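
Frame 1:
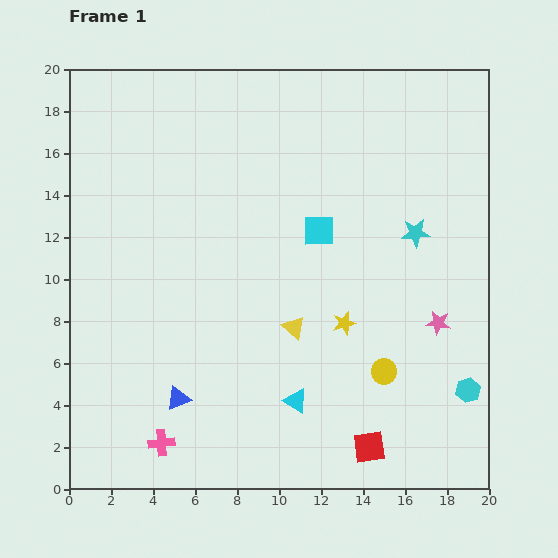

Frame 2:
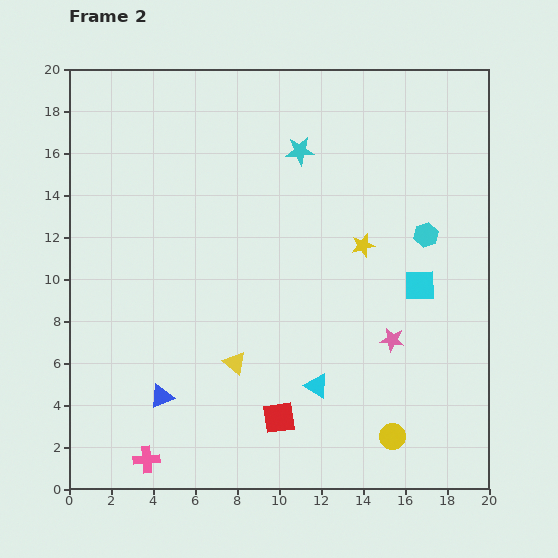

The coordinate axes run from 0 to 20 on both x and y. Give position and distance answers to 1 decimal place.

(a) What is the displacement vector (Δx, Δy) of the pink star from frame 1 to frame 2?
(-2.2, -0.8)

The pink star was at (17.6, 7.9) in frame 1 and (15.4, 7.1) in frame 2.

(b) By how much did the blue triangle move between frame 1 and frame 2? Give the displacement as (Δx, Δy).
(-0.8, 0.1)

The blue triangle was at (5.2, 4.3) in frame 1 and (4.4, 4.4) in frame 2.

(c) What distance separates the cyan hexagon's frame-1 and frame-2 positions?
7.7

The cyan hexagon moved from (19.0, 4.7) to (17.0, 12.1), a distance of √(2.0² + 7.4²) ≈ 7.7.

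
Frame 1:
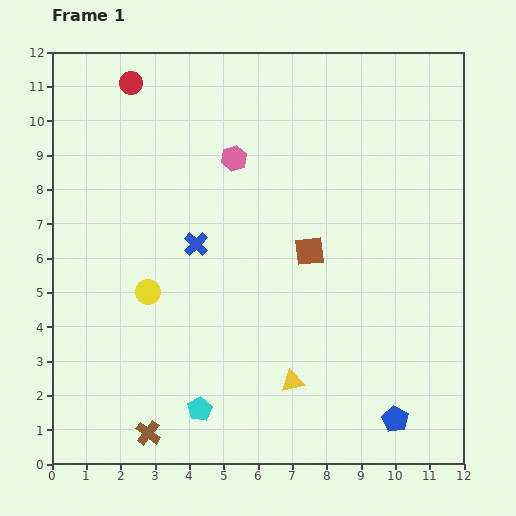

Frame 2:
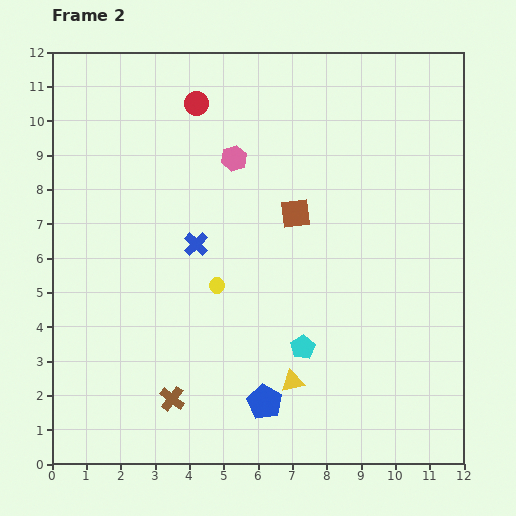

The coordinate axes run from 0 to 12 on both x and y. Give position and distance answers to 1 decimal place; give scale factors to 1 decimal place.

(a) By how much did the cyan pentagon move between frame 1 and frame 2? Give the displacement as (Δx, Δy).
(3.0, 1.8)

The cyan pentagon was at (4.3, 1.6) in frame 1 and (7.3, 3.4) in frame 2.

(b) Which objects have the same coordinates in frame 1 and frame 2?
the yellow triangle, the pink hexagon, the blue cross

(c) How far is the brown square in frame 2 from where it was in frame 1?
1.2

The brown square moved from (7.5, 6.2) to (7.1, 7.3), a distance of √(0.4² + 1.1²) ≈ 1.2.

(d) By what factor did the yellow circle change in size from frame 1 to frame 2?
0.6×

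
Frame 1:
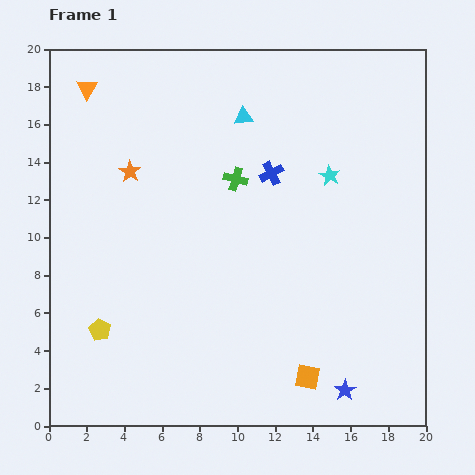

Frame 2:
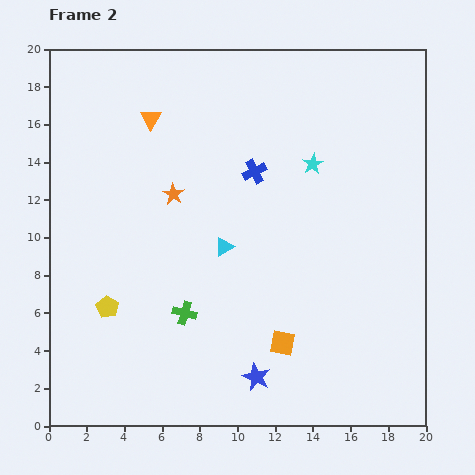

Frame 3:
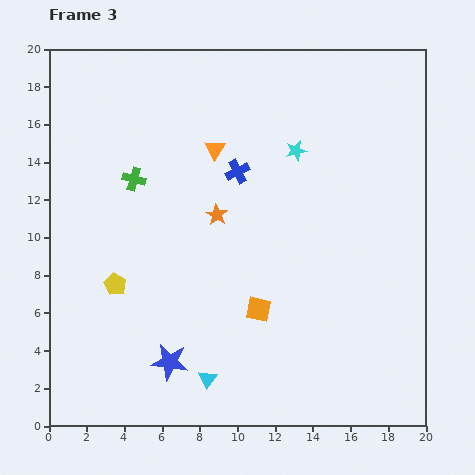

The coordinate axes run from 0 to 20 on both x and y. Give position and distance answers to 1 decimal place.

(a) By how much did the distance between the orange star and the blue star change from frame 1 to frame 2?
-5.6

Distance in frame 1: 16.3. Distance in frame 2: 10.7.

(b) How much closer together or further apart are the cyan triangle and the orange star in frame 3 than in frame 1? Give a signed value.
+2.0

Distance in frame 1: 6.7. Distance in frame 3: 8.7.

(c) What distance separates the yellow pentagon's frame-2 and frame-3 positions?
1.3

The yellow pentagon moved from (3.1, 6.3) to (3.5, 7.5), a distance of √(0.4² + 1.2²) ≈ 1.3.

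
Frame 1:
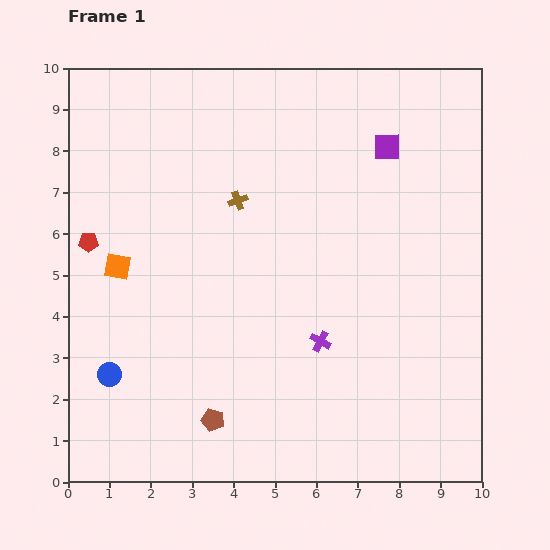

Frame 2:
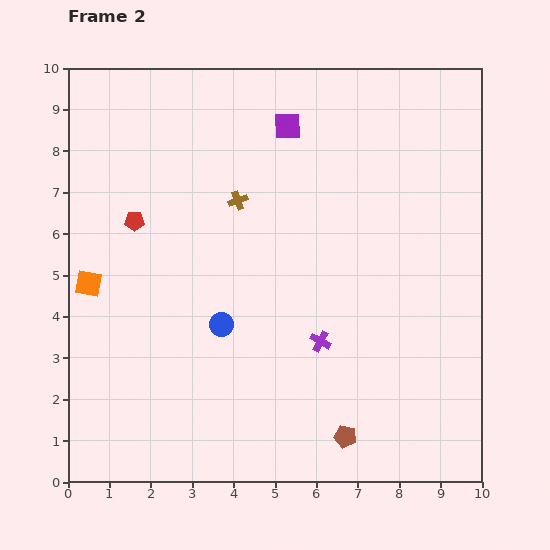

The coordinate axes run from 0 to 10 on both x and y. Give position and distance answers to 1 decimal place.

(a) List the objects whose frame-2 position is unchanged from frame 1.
the brown cross, the purple cross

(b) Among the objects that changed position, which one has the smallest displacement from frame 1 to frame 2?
the orange square

(moved 0.8)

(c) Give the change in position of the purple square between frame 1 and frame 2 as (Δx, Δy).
(-2.4, 0.5)

The purple square was at (7.7, 8.1) in frame 1 and (5.3, 8.6) in frame 2.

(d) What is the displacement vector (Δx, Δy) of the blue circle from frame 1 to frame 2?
(2.7, 1.2)

The blue circle was at (1.0, 2.6) in frame 1 and (3.7, 3.8) in frame 2.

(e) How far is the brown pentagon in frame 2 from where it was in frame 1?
3.2

The brown pentagon moved from (3.5, 1.5) to (6.7, 1.1), a distance of √(3.2² + 0.4²) ≈ 3.2.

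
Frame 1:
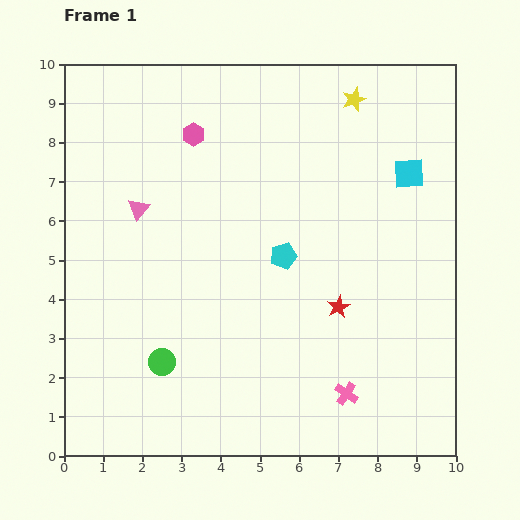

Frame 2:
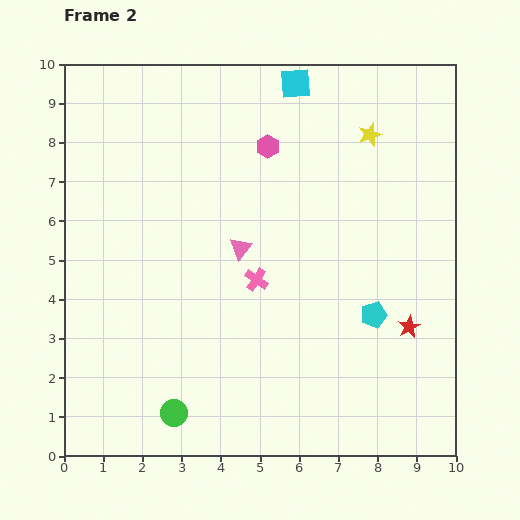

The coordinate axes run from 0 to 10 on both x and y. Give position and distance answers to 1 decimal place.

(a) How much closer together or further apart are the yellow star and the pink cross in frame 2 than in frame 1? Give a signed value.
-2.8

Distance in frame 1: 7.5. Distance in frame 2: 4.7.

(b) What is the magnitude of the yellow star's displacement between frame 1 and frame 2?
1.0

The yellow star moved from (7.4, 9.1) to (7.8, 8.2), a distance of √(0.4² + 0.9²) ≈ 1.0.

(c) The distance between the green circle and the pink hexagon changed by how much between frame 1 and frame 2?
+1.3

Distance in frame 1: 5.9. Distance in frame 2: 7.2.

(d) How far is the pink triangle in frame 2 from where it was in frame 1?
2.8

The pink triangle moved from (1.9, 6.3) to (4.5, 5.3), a distance of √(2.6² + 1.0²) ≈ 2.8.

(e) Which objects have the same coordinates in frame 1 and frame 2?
none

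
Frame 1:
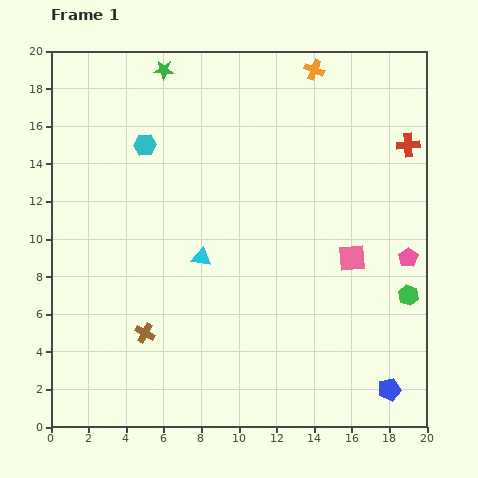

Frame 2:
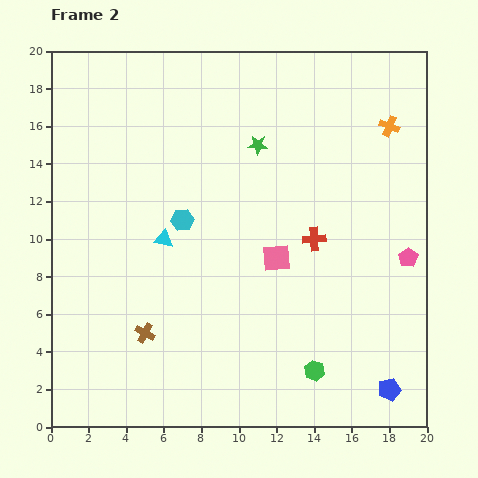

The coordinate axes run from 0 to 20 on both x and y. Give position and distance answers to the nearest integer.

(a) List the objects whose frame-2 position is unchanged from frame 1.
the blue pentagon, the brown cross, the pink pentagon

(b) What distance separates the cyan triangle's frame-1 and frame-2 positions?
2

The cyan triangle moved from (8, 9) to (6, 10), a distance of √(2² + 1²) ≈ 2.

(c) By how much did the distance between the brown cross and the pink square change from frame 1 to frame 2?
-4

Distance in frame 1: 12. Distance in frame 2: 8.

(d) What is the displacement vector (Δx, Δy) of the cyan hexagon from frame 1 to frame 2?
(2, -4)

The cyan hexagon was at (5, 15) in frame 1 and (7, 11) in frame 2.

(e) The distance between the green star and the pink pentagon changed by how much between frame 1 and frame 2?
-6

Distance in frame 1: 16. Distance in frame 2: 10.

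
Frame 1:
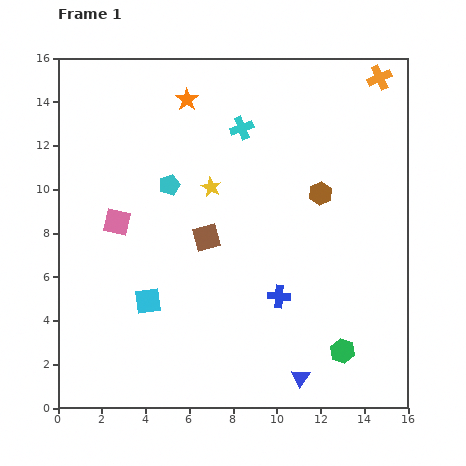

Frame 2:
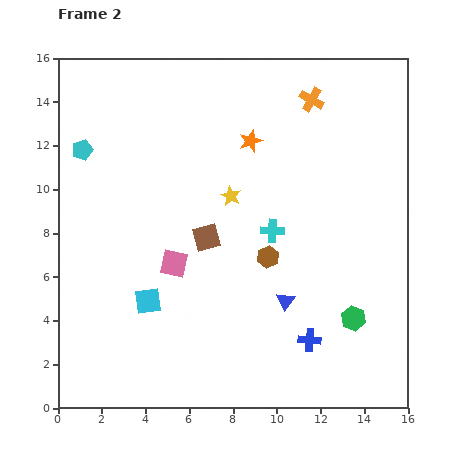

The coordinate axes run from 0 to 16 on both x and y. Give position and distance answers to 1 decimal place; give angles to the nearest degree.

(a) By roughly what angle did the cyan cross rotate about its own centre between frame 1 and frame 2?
23° clockwise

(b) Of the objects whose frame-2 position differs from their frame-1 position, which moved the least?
the yellow star

(moved 1.0)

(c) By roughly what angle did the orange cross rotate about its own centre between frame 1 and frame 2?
37° counter-clockwise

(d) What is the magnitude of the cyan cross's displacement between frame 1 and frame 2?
4.9

The cyan cross moved from (8.4, 12.8) to (9.8, 8.1), a distance of √(1.4² + 4.7²) ≈ 4.9.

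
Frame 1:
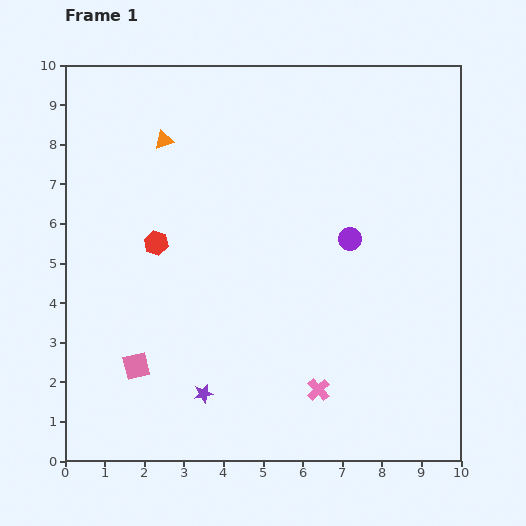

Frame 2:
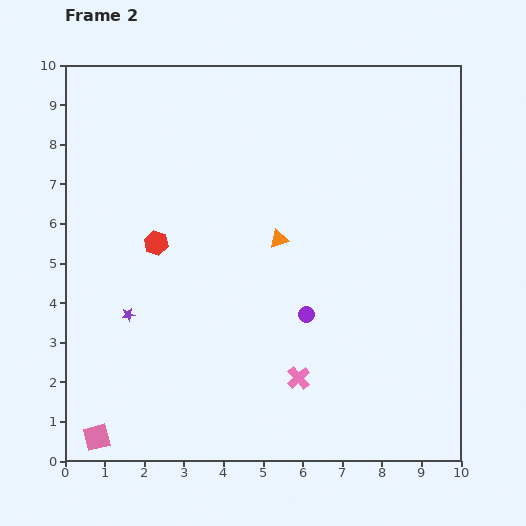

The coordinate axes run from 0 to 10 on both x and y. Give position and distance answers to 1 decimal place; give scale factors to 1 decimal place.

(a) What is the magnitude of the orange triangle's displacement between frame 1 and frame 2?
3.8

The orange triangle moved from (2.5, 8.1) to (5.4, 5.6), a distance of √(2.9² + 2.5²) ≈ 3.8.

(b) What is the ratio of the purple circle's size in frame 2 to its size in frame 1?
0.7×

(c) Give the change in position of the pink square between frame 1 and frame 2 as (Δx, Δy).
(-1.0, -1.8)

The pink square was at (1.8, 2.4) in frame 1 and (0.8, 0.6) in frame 2.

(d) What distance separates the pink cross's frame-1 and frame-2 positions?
0.6

The pink cross moved from (6.4, 1.8) to (5.9, 2.1), a distance of √(0.5² + 0.3²) ≈ 0.6.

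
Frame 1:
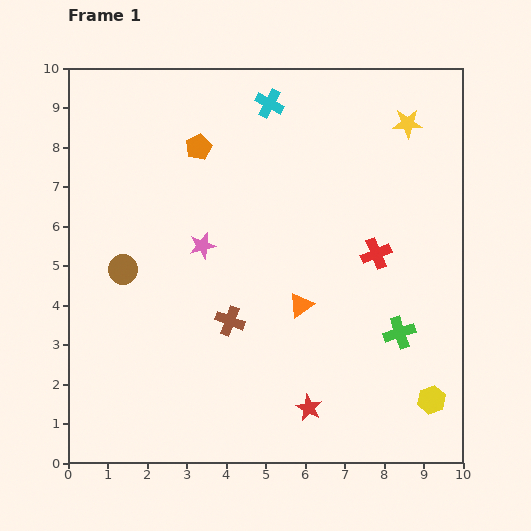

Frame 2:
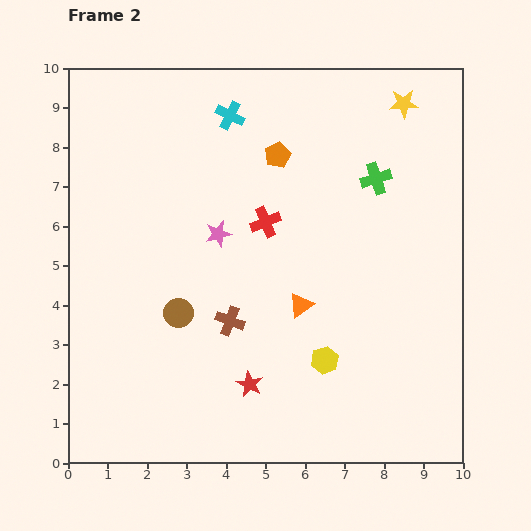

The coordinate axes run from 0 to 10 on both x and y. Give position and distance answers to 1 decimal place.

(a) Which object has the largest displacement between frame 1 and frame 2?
the green cross

(moved 3.9; next 2.9)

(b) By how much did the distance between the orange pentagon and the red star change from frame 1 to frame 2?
-1.4

Distance in frame 1: 7.2. Distance in frame 2: 5.8.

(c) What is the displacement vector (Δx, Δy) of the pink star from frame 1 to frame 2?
(0.4, 0.3)

The pink star was at (3.4, 5.5) in frame 1 and (3.8, 5.8) in frame 2.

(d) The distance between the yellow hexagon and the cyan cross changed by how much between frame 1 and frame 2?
-1.9

Distance in frame 1: 8.5. Distance in frame 2: 6.6.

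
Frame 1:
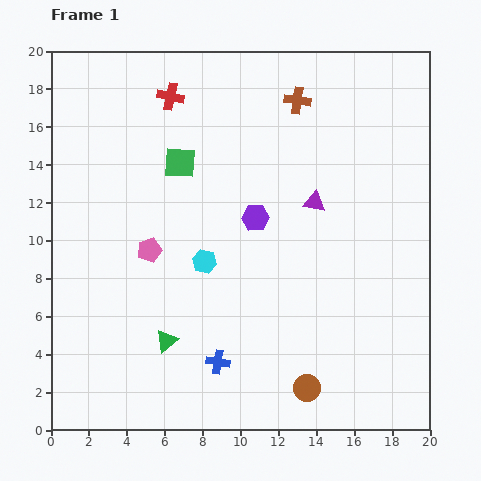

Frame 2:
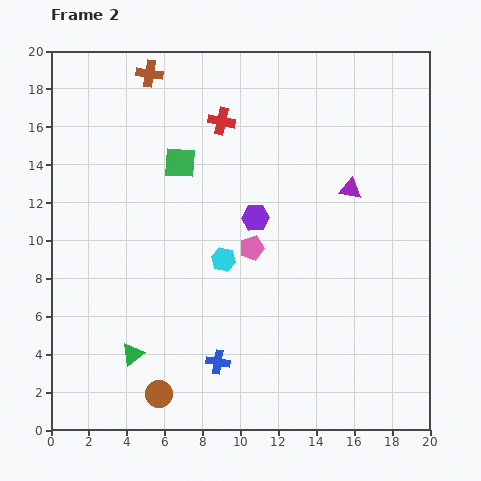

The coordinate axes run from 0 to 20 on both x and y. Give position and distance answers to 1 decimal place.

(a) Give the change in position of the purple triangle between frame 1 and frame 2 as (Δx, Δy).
(1.9, 0.7)

The purple triangle was at (13.9, 12.0) in frame 1 and (15.8, 12.7) in frame 2.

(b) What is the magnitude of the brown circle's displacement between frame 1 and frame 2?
7.8

The brown circle moved from (13.5, 2.2) to (5.7, 1.9), a distance of √(7.8² + 0.3²) ≈ 7.8.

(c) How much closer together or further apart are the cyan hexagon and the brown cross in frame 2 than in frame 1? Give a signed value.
+0.7

Distance in frame 1: 9.8. Distance in frame 2: 10.5.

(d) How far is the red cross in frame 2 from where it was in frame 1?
3.0

The red cross moved from (6.3, 17.6) to (9.0, 16.3), a distance of √(2.7² + 1.3²) ≈ 3.0.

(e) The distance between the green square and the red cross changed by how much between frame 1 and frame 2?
-0.4

Distance in frame 1: 3.5. Distance in frame 2: 3.1.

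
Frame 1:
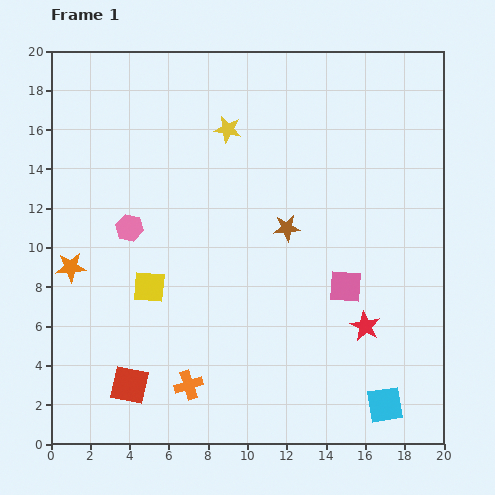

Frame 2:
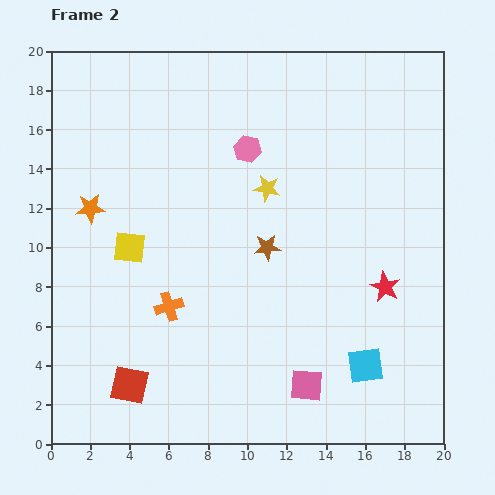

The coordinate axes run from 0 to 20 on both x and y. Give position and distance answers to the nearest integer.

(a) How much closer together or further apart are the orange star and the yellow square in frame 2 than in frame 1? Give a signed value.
-1

Distance in frame 1: 4. Distance in frame 2: 3.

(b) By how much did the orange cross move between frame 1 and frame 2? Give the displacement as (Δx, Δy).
(-1, 4)

The orange cross was at (7, 3) in frame 1 and (6, 7) in frame 2.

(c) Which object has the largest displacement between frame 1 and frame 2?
the pink hexagon

(moved 7; next 5)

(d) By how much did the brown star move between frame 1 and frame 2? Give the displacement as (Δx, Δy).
(-1, -1)

The brown star was at (12, 11) in frame 1 and (11, 10) in frame 2.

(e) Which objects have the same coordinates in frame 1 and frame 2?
the red square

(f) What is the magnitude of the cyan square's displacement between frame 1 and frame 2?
2

The cyan square moved from (17, 2) to (16, 4), a distance of √(1² + 2²) ≈ 2.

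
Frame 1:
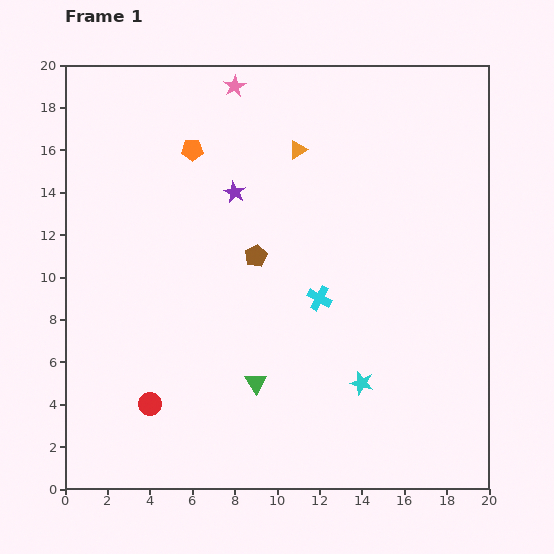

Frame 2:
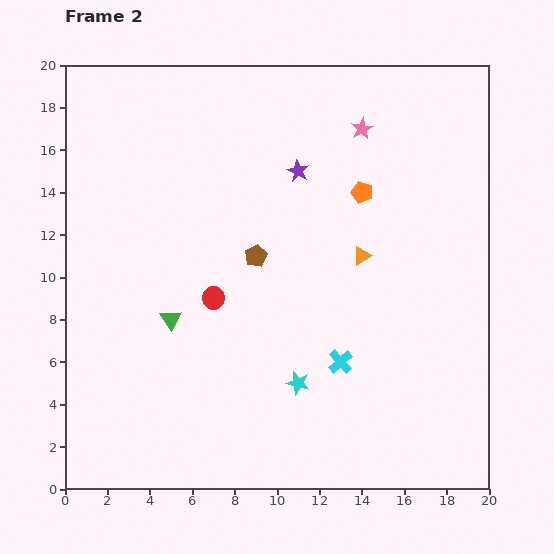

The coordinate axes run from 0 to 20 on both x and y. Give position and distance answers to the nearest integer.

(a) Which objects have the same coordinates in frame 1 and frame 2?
the brown pentagon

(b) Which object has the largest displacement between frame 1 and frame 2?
the orange pentagon

(moved 8; next 6)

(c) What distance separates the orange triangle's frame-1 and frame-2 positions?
6

The orange triangle moved from (11, 16) to (14, 11), a distance of √(3² + 5²) ≈ 6.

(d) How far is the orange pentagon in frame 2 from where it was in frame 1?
8

The orange pentagon moved from (6, 16) to (14, 14), a distance of √(8² + 2²) ≈ 8.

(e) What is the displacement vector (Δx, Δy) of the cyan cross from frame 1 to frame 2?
(1, -3)

The cyan cross was at (12, 9) in frame 1 and (13, 6) in frame 2.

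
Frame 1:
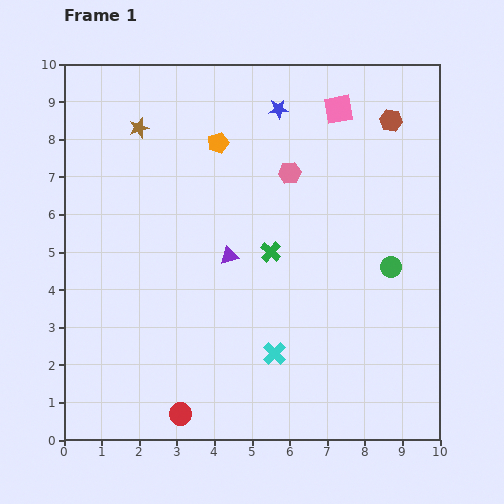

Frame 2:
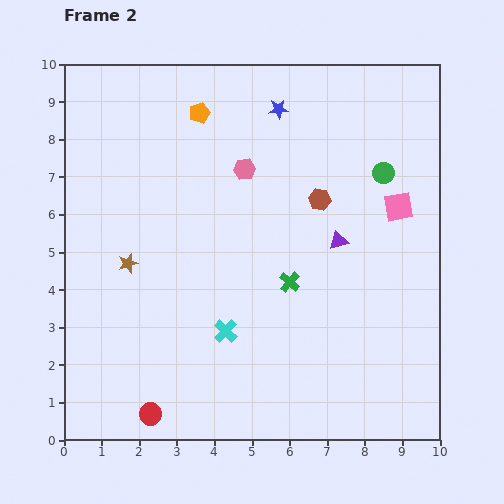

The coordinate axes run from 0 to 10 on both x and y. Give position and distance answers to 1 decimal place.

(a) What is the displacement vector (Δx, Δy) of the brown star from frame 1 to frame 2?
(-0.3, -3.6)

The brown star was at (2.0, 8.3) in frame 1 and (1.7, 4.7) in frame 2.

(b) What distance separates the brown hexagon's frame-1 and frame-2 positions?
2.8

The brown hexagon moved from (8.7, 8.5) to (6.8, 6.4), a distance of √(1.9² + 2.1²) ≈ 2.8.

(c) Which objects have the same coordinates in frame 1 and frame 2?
the blue star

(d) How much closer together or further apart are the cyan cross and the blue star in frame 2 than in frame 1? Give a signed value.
-0.4

Distance in frame 1: 6.5. Distance in frame 2: 6.1.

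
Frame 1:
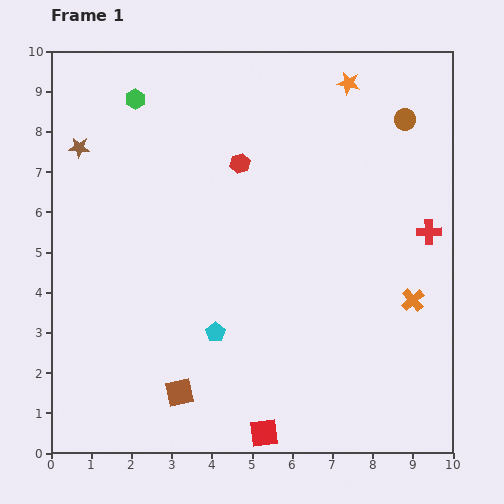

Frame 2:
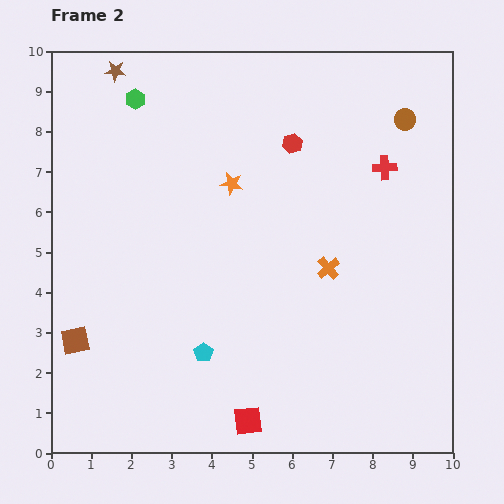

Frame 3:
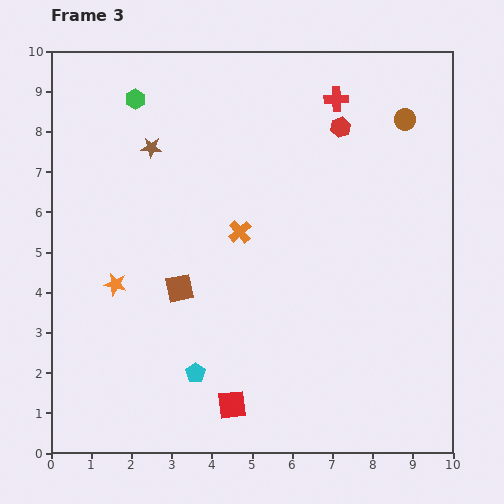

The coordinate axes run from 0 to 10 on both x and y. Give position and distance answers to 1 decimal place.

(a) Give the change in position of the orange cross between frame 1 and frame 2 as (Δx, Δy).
(-2.1, 0.8)

The orange cross was at (9.0, 3.8) in frame 1 and (6.9, 4.6) in frame 2.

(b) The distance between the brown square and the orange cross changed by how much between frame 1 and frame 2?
+0.4

Distance in frame 1: 6.2. Distance in frame 2: 6.6.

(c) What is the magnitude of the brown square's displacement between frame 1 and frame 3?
2.6

The brown square moved from (3.2, 1.5) to (3.2, 4.1), a distance of √(0.0² + 2.6²) ≈ 2.6.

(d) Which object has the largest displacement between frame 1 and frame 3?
the orange star

(moved 7.7; next 4.6)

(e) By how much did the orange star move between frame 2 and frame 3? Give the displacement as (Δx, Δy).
(-2.9, -2.5)

The orange star was at (4.5, 6.7) in frame 2 and (1.6, 4.2) in frame 3.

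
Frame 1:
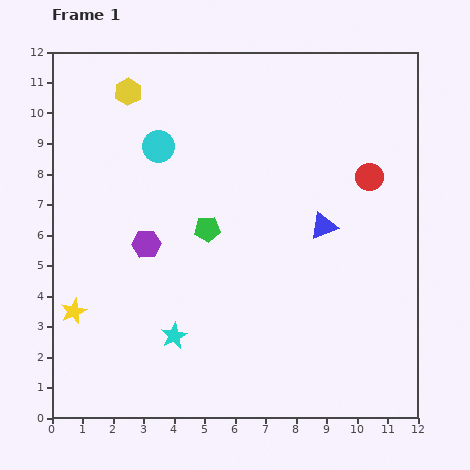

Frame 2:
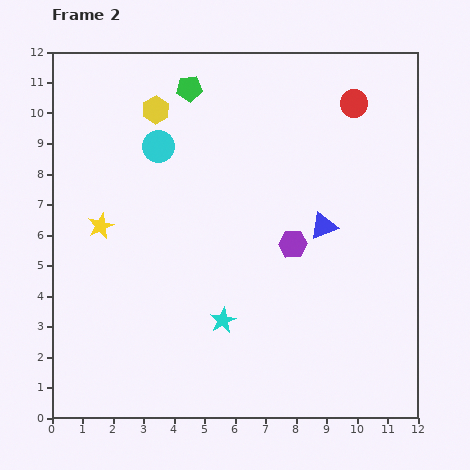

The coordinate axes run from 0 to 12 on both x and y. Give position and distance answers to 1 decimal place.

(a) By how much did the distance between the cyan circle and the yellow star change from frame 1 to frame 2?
-2.9

Distance in frame 1: 6.1. Distance in frame 2: 3.2.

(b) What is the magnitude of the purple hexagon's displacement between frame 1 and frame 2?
4.8

The purple hexagon moved from (3.1, 5.7) to (7.9, 5.7), a distance of √(4.8² + 0.0²) ≈ 4.8.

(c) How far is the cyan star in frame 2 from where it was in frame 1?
1.7

The cyan star moved from (4.0, 2.7) to (5.6, 3.2), a distance of √(1.6² + 0.5²) ≈ 1.7.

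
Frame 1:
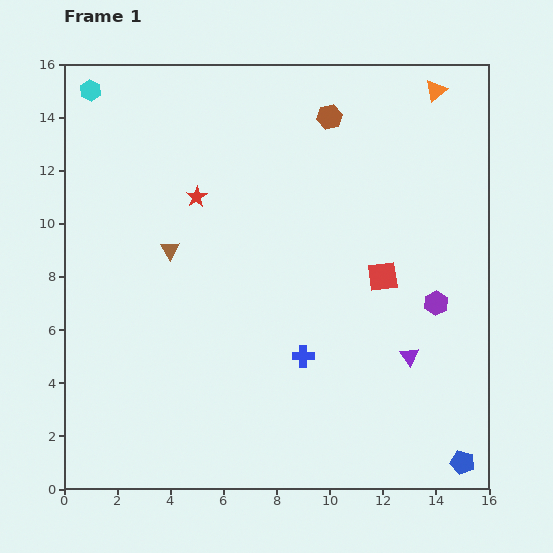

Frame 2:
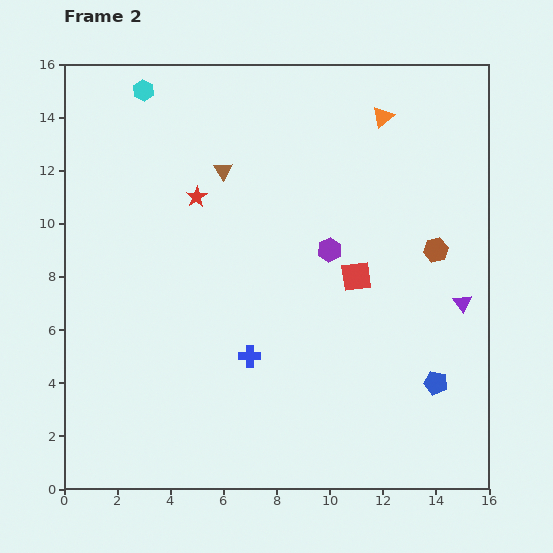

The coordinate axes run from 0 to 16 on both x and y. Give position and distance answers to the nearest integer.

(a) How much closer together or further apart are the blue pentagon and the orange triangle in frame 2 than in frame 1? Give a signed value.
-4

Distance in frame 1: 14. Distance in frame 2: 10.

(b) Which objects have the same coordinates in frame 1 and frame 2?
the red star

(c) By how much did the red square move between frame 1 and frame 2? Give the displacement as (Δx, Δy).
(-1, 0)

The red square was at (12, 8) in frame 1 and (11, 8) in frame 2.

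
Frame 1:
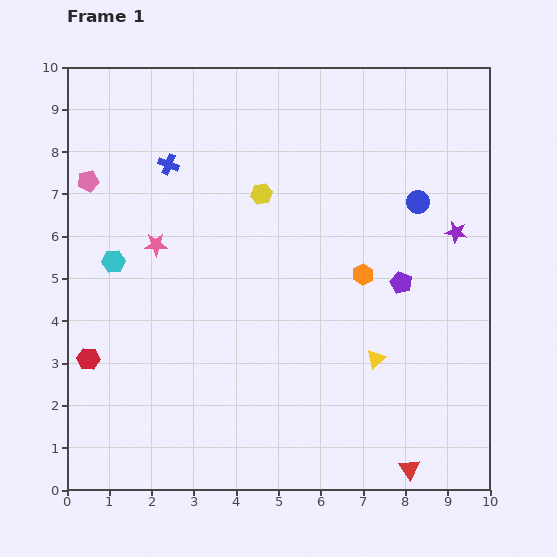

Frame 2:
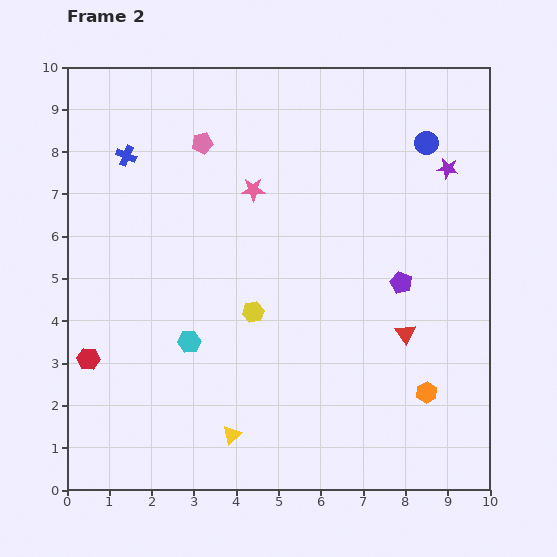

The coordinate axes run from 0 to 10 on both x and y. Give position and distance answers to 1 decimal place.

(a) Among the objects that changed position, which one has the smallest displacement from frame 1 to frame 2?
the blue cross

(moved 1.0)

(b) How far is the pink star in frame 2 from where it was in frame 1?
2.6

The pink star moved from (2.1, 5.8) to (4.4, 7.1), a distance of √(2.3² + 1.3²) ≈ 2.6.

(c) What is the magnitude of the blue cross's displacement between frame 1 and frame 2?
1.0

The blue cross moved from (2.4, 7.7) to (1.4, 7.9), a distance of √(1.0² + 0.2²) ≈ 1.0.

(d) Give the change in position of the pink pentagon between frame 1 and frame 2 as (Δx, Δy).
(2.7, 0.9)

The pink pentagon was at (0.5, 7.3) in frame 1 and (3.2, 8.2) in frame 2.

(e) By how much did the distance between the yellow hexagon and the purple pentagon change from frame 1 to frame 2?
-0.3

Distance in frame 1: 3.9. Distance in frame 2: 3.6.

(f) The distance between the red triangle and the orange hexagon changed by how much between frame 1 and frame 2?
-3.2

Distance in frame 1: 4.7. Distance in frame 2: 1.5.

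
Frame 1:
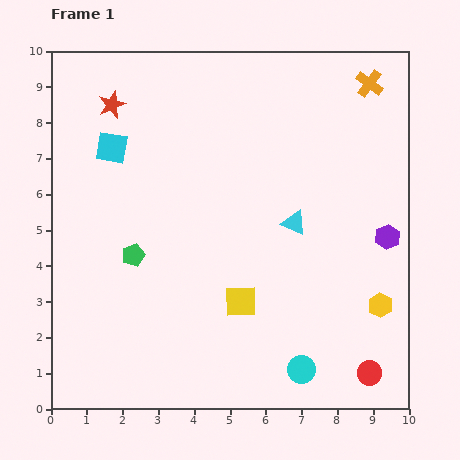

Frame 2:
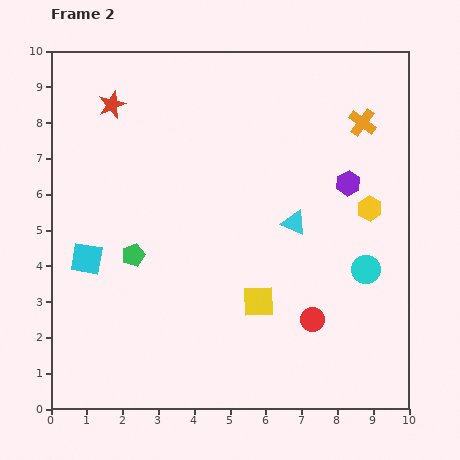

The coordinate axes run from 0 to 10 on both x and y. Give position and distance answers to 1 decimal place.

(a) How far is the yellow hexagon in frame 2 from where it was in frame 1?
2.7

The yellow hexagon moved from (9.2, 2.9) to (8.9, 5.6), a distance of √(0.3² + 2.7²) ≈ 2.7.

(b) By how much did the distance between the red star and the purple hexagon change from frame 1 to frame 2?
-1.5

Distance in frame 1: 8.5. Distance in frame 2: 7.0.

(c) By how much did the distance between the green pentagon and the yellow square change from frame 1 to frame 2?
+0.4

Distance in frame 1: 3.3. Distance in frame 2: 3.7.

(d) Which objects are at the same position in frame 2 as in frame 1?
the red star, the green pentagon, the cyan triangle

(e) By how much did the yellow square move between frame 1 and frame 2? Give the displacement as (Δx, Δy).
(0.5, 0.0)

The yellow square was at (5.3, 3.0) in frame 1 and (5.8, 3.0) in frame 2.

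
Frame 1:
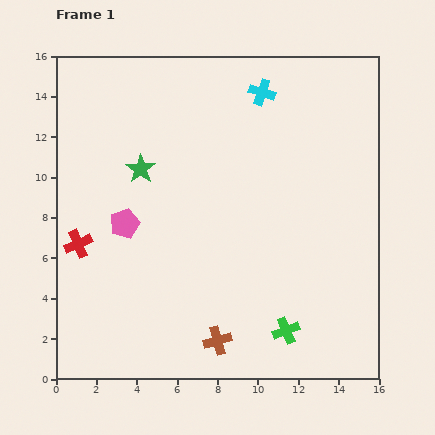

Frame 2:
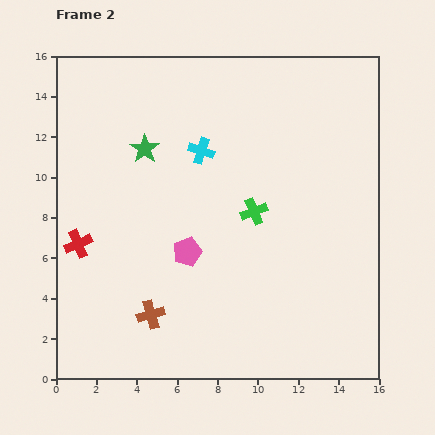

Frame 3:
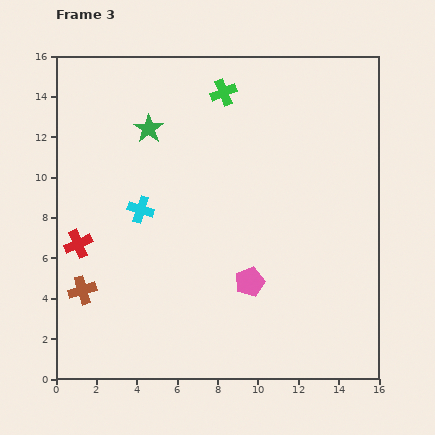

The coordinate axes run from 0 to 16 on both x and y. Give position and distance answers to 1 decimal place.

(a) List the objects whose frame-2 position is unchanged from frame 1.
the red cross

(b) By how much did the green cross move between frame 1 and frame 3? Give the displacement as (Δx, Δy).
(-3.1, 11.8)

The green cross was at (11.4, 2.4) in frame 1 and (8.3, 14.2) in frame 3.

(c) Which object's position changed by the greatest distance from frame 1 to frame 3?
the green cross

(moved 12.2; next 8.3)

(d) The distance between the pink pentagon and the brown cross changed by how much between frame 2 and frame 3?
+4.7

Distance in frame 2: 3.6. Distance in frame 3: 8.3.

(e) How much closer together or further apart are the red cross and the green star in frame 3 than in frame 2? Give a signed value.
+1.0

Distance in frame 2: 5.7. Distance in frame 3: 6.7.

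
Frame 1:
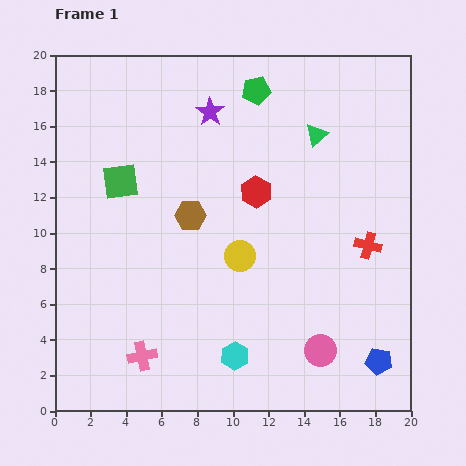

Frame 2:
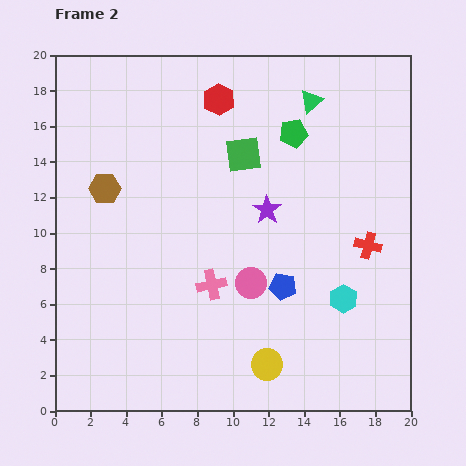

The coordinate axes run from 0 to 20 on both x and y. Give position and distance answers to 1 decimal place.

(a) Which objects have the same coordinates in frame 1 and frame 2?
the red cross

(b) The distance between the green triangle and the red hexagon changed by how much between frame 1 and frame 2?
+0.5

Distance in frame 1: 4.7. Distance in frame 2: 5.2.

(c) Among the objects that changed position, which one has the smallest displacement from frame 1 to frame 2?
the green triangle

(moved 1.9)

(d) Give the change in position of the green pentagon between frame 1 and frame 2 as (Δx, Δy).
(2.1, -2.4)

The green pentagon was at (11.3, 18.0) in frame 1 and (13.4, 15.6) in frame 2.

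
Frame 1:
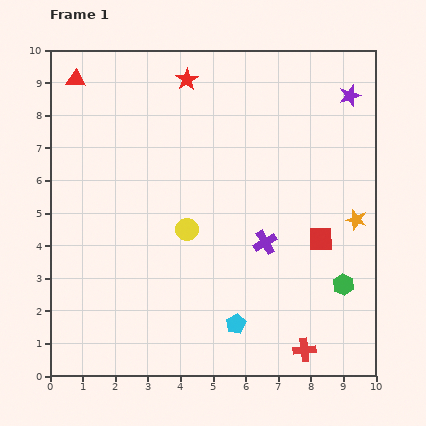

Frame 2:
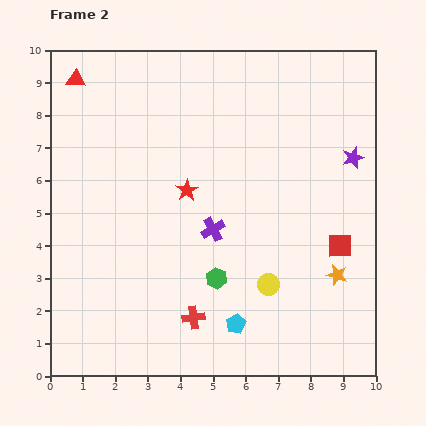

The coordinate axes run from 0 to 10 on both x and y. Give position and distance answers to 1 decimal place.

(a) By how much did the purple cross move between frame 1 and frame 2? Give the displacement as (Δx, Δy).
(-1.6, 0.4)

The purple cross was at (6.6, 4.1) in frame 1 and (5.0, 4.5) in frame 2.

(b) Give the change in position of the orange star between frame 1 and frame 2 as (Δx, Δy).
(-0.6, -1.7)

The orange star was at (9.4, 4.8) in frame 1 and (8.8, 3.1) in frame 2.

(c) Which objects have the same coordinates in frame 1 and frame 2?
the red triangle, the cyan pentagon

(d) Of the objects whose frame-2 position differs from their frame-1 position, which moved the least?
the red square

(moved 0.6)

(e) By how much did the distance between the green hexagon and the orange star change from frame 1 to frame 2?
+1.7

Distance in frame 1: 2.0. Distance in frame 2: 3.7.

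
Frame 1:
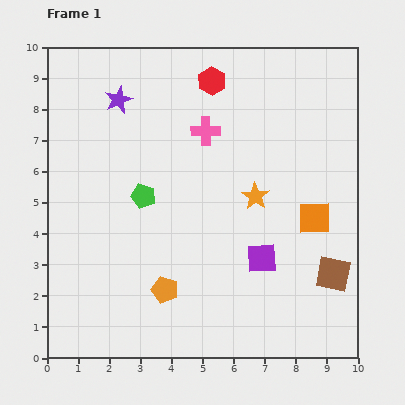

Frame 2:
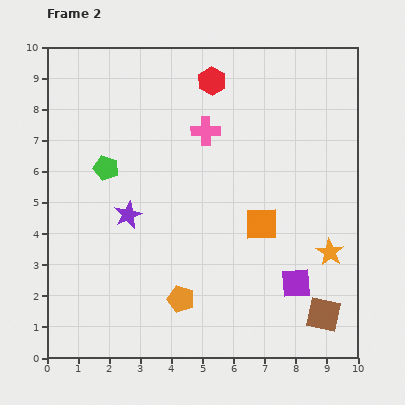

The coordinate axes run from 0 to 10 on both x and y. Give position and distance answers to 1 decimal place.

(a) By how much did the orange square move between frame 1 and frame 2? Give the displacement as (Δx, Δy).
(-1.7, -0.2)

The orange square was at (8.6, 4.5) in frame 1 and (6.9, 4.3) in frame 2.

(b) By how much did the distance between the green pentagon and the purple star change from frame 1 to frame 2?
-1.5

Distance in frame 1: 3.2. Distance in frame 2: 1.7.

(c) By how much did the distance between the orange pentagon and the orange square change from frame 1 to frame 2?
-1.8

Distance in frame 1: 5.3. Distance in frame 2: 3.5.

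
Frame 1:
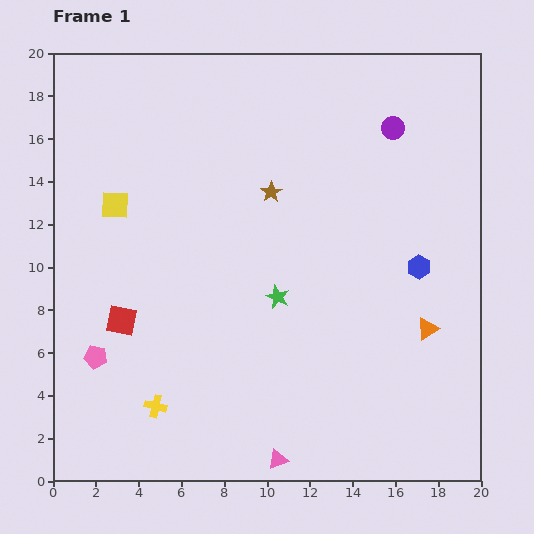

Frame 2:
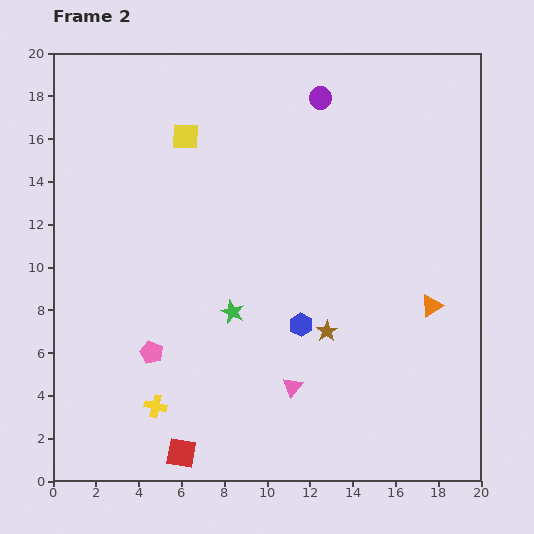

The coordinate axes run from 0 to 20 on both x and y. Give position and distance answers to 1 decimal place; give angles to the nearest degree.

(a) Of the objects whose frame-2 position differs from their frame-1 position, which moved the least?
the orange triangle

(moved 1.1)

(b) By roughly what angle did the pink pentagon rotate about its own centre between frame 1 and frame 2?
15° clockwise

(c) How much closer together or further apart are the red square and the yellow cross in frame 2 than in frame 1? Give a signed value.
-1.8

Distance in frame 1: 4.3. Distance in frame 2: 2.5.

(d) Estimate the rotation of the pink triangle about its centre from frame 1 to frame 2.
29° counter-clockwise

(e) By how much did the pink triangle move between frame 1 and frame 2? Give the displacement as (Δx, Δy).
(0.7, 3.4)

The pink triangle was at (10.5, 1.0) in frame 1 and (11.2, 4.4) in frame 2.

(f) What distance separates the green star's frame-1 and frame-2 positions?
2.2

The green star moved from (10.5, 8.6) to (8.4, 7.9), a distance of √(2.1² + 0.7²) ≈ 2.2.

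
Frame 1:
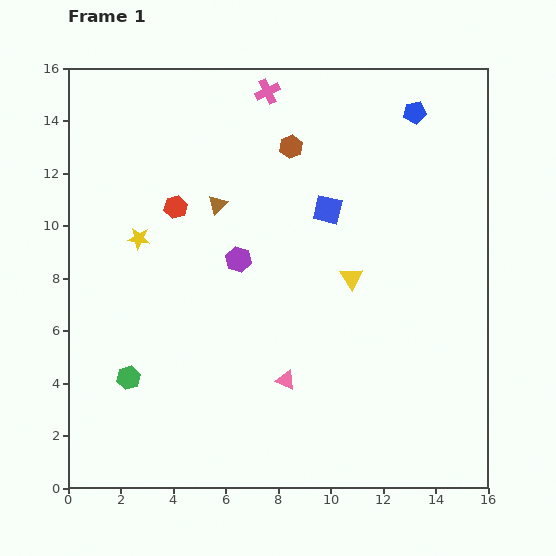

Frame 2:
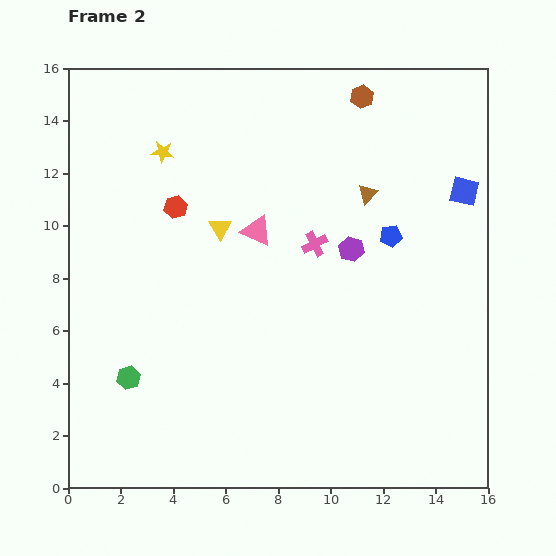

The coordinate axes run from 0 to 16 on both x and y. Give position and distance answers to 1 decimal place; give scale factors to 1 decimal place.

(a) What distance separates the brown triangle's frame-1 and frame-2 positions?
5.7

The brown triangle moved from (5.7, 10.8) to (11.4, 11.2), a distance of √(5.7² + 0.4²) ≈ 5.7.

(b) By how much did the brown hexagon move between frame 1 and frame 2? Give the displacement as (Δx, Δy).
(2.7, 1.9)

The brown hexagon was at (8.5, 13.0) in frame 1 and (11.2, 14.9) in frame 2.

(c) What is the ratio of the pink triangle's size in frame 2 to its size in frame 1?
1.6×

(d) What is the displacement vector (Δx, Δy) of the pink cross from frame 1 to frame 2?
(1.8, -5.8)

The pink cross was at (7.6, 15.1) in frame 1 and (9.4, 9.3) in frame 2.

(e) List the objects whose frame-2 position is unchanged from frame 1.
the green hexagon, the red hexagon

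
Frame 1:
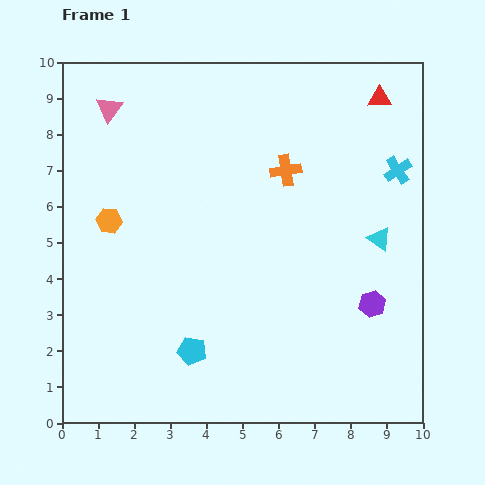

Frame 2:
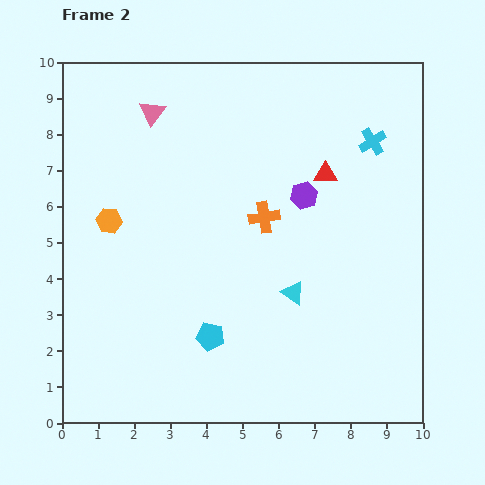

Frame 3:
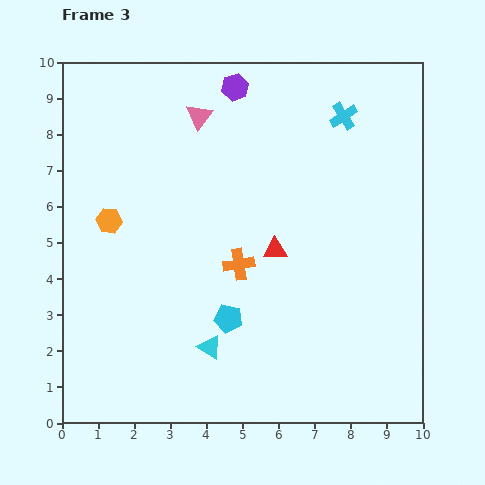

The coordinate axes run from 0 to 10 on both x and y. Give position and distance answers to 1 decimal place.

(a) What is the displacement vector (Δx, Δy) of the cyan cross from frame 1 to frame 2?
(-0.7, 0.8)

The cyan cross was at (9.3, 7.0) in frame 1 and (8.6, 7.8) in frame 2.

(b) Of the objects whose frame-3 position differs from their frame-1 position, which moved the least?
the cyan pentagon

(moved 1.3)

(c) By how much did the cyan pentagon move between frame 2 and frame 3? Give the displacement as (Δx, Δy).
(0.5, 0.5)

The cyan pentagon was at (4.1, 2.4) in frame 2 and (4.6, 2.9) in frame 3.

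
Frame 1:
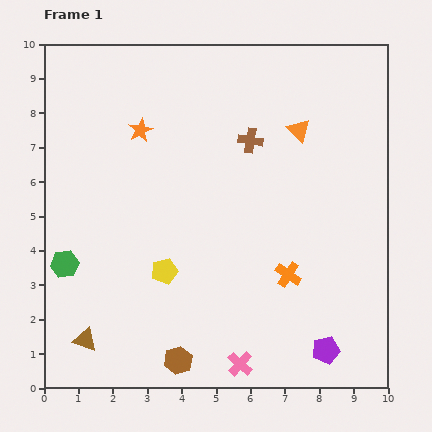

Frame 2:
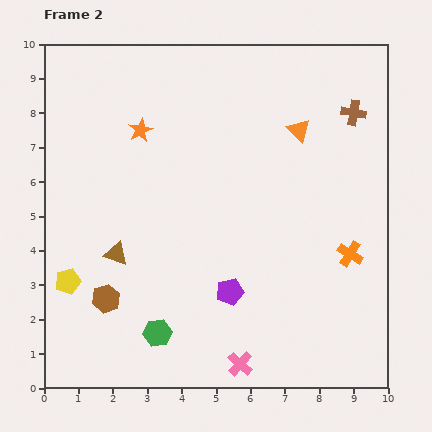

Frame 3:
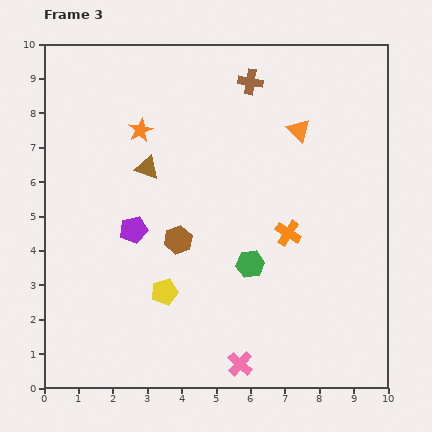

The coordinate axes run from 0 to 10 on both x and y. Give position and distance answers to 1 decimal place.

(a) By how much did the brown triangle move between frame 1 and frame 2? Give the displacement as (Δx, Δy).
(0.9, 2.5)

The brown triangle was at (1.2, 1.4) in frame 1 and (2.1, 3.9) in frame 2.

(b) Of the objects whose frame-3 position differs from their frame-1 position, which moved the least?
the yellow pentagon

(moved 0.6)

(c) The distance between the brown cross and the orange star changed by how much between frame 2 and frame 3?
-2.7

Distance in frame 2: 6.2. Distance in frame 3: 3.5.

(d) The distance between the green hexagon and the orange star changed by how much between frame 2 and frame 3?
-0.9

Distance in frame 2: 5.9. Distance in frame 3: 5.0.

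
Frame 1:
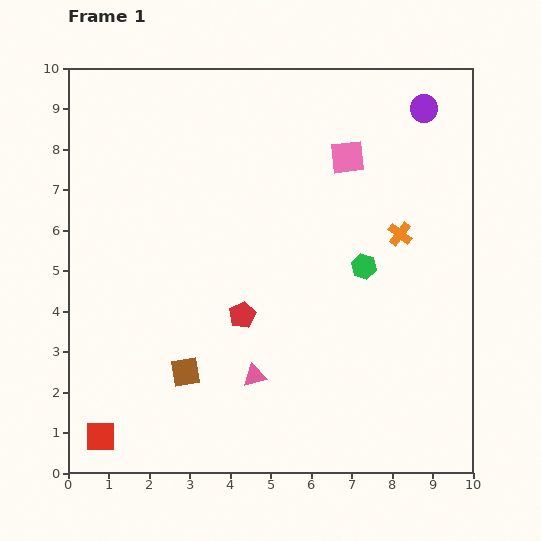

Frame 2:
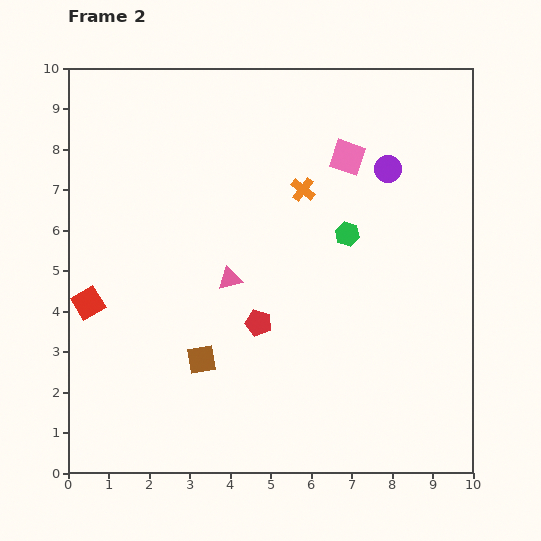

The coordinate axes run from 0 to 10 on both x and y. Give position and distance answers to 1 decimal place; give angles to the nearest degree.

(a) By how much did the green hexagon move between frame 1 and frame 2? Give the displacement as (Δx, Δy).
(-0.4, 0.8)

The green hexagon was at (7.3, 5.1) in frame 1 and (6.9, 5.9) in frame 2.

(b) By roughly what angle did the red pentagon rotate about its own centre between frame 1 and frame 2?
29° counter-clockwise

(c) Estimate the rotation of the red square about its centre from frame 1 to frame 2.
31° counter-clockwise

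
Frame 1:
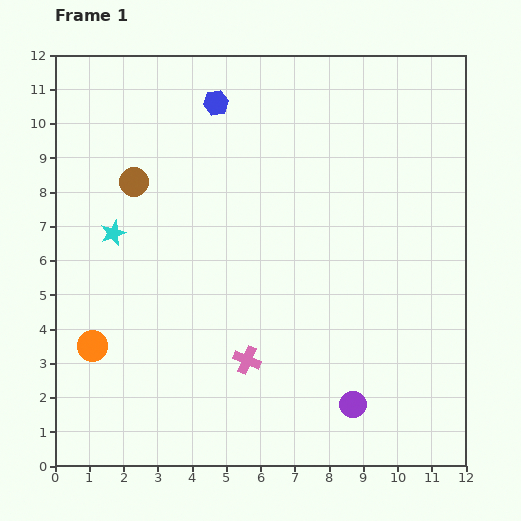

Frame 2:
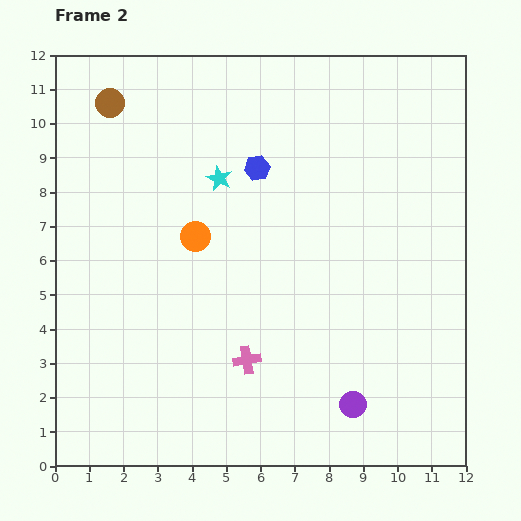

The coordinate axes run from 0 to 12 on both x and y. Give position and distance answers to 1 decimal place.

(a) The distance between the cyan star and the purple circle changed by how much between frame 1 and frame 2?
-0.9

Distance in frame 1: 8.6. Distance in frame 2: 7.7.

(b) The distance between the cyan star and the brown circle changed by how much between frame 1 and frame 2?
+2.3

Distance in frame 1: 1.6. Distance in frame 2: 3.9.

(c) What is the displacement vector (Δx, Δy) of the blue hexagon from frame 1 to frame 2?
(1.2, -1.9)

The blue hexagon was at (4.7, 10.6) in frame 1 and (5.9, 8.7) in frame 2.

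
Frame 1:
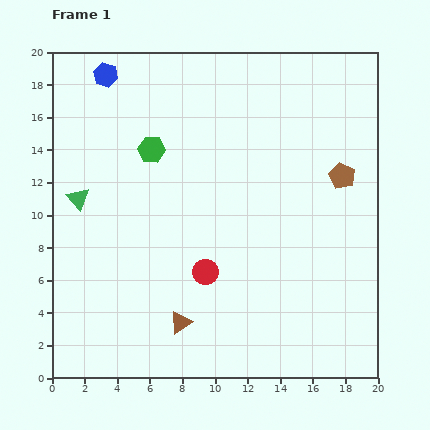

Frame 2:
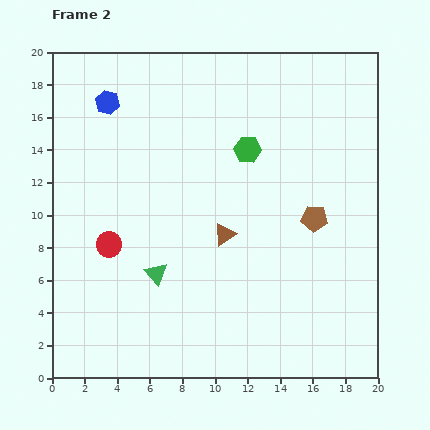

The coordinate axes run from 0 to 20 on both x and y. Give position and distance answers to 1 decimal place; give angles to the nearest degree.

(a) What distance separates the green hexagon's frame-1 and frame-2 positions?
5.9

The green hexagon moved from (6.1, 14.0) to (12.0, 14.0), a distance of √(5.9² + 0.0²) ≈ 5.9.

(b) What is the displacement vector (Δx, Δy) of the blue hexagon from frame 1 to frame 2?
(0.1, -1.7)

The blue hexagon was at (3.3, 18.6) in frame 1 and (3.4, 16.9) in frame 2.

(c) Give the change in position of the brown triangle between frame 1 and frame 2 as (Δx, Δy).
(2.7, 5.4)

The brown triangle was at (7.9, 3.4) in frame 1 and (10.6, 8.8) in frame 2.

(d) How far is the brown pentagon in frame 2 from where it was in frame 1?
3.1

The brown pentagon moved from (17.8, 12.4) to (16.1, 9.8), a distance of √(1.7² + 2.6²) ≈ 3.1.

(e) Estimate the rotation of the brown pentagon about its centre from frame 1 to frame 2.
22° counter-clockwise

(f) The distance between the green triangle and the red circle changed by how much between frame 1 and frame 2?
-5.6

Distance in frame 1: 9.0. Distance in frame 2: 3.4.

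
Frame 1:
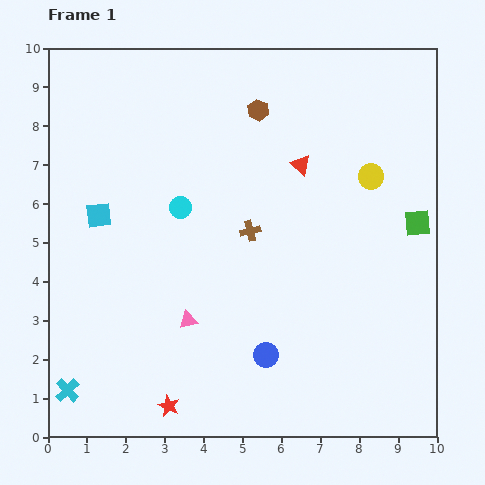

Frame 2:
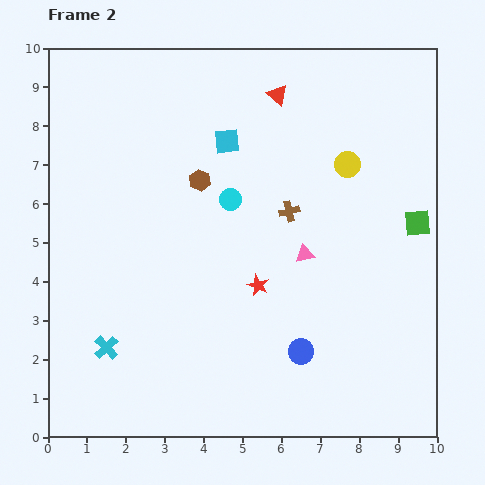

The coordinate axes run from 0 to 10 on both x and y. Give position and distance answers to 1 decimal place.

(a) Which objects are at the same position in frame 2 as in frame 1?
the green square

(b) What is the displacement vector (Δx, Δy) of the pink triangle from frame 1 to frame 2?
(3.0, 1.7)

The pink triangle was at (3.6, 3.0) in frame 1 and (6.6, 4.7) in frame 2.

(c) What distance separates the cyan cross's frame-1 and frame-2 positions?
1.5

The cyan cross moved from (0.5, 1.2) to (1.5, 2.3), a distance of √(1.0² + 1.1²) ≈ 1.5.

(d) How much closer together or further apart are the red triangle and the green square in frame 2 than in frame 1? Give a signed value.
+1.5

Distance in frame 1: 3.4. Distance in frame 2: 4.9.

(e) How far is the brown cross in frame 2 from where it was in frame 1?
1.1

The brown cross moved from (5.2, 5.3) to (6.2, 5.8), a distance of √(1.0² + 0.5²) ≈ 1.1.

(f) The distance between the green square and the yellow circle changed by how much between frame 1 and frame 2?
+0.6

Distance in frame 1: 1.7. Distance in frame 2: 2.3.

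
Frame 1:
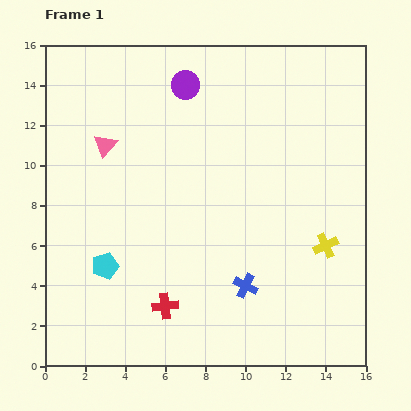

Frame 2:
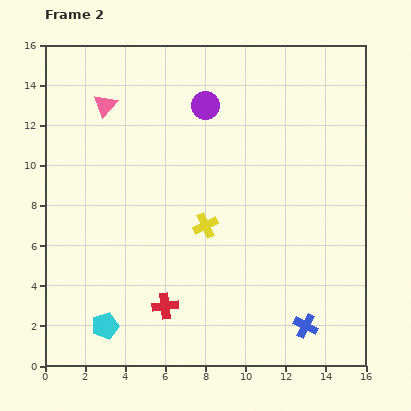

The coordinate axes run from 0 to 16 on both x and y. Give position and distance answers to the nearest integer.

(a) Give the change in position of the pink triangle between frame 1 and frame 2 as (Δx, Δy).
(0, 2)

The pink triangle was at (3, 11) in frame 1 and (3, 13) in frame 2.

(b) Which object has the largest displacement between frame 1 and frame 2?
the yellow cross

(moved 6; next 4)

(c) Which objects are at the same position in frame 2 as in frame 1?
the red cross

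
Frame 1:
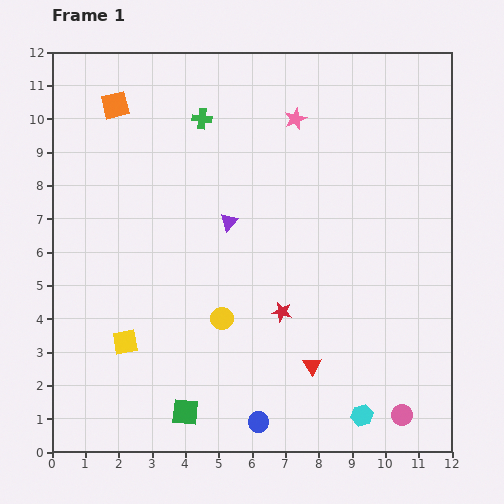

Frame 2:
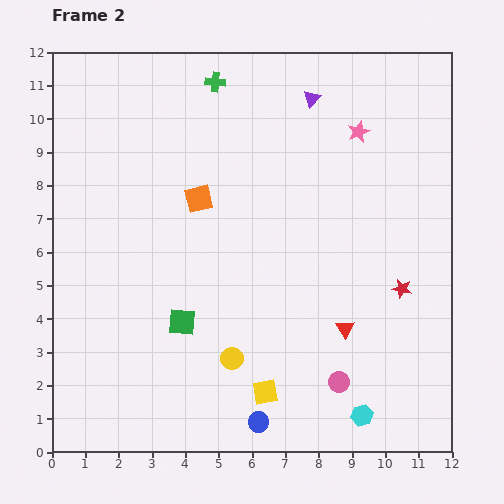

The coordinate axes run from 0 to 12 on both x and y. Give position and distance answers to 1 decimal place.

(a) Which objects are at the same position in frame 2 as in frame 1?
the cyan hexagon, the blue circle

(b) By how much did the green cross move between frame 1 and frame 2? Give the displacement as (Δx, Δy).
(0.4, 1.1)

The green cross was at (4.5, 10.0) in frame 1 and (4.9, 11.1) in frame 2.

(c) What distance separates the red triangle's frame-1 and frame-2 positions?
1.5

The red triangle moved from (7.8, 2.6) to (8.8, 3.7), a distance of √(1.0² + 1.1²) ≈ 1.5.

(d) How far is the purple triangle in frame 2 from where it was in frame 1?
4.5

The purple triangle moved from (5.3, 6.9) to (7.8, 10.6), a distance of √(2.5² + 3.7²) ≈ 4.5.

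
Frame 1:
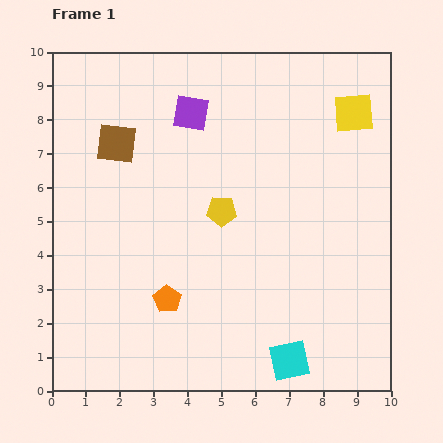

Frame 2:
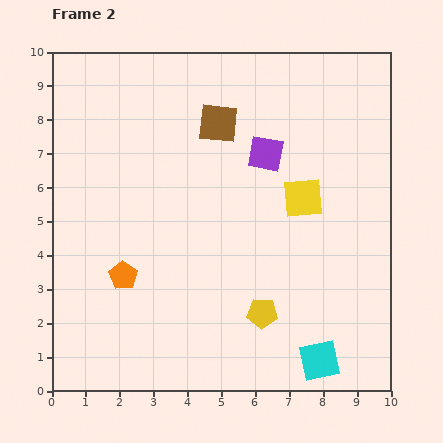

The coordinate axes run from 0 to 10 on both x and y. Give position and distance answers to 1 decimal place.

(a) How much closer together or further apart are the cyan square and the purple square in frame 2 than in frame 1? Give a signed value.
-1.6

Distance in frame 1: 7.9. Distance in frame 2: 6.3.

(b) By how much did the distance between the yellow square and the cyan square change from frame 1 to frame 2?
-2.7

Distance in frame 1: 7.5. Distance in frame 2: 4.8.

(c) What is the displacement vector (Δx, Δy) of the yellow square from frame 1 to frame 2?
(-1.5, -2.5)

The yellow square was at (8.9, 8.2) in frame 1 and (7.4, 5.7) in frame 2.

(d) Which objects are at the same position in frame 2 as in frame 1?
none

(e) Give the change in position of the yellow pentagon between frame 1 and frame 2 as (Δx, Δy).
(1.2, -3.0)

The yellow pentagon was at (5.0, 5.3) in frame 1 and (6.2, 2.3) in frame 2.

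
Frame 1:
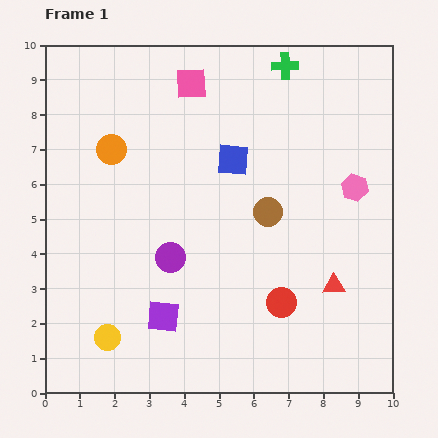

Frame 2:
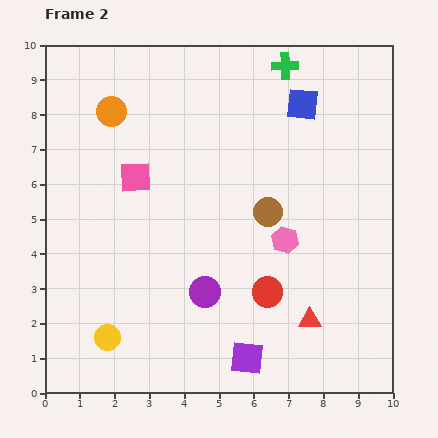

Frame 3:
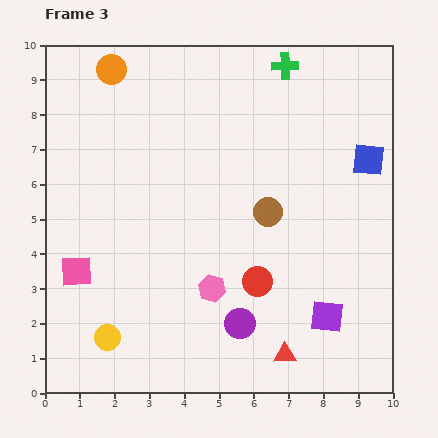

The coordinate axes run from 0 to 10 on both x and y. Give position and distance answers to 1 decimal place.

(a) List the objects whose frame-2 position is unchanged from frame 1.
the yellow circle, the green cross, the brown circle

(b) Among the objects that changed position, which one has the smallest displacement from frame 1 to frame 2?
the red circle

(moved 0.5)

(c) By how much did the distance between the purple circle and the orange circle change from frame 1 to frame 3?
+4.7

Distance in frame 1: 3.5. Distance in frame 3: 8.2.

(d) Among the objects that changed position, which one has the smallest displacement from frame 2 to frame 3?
the red circle

(moved 0.4)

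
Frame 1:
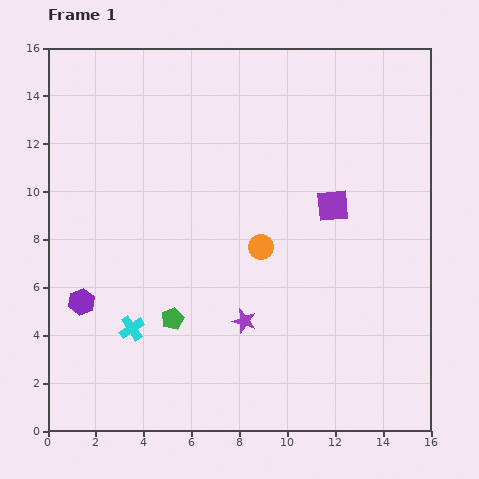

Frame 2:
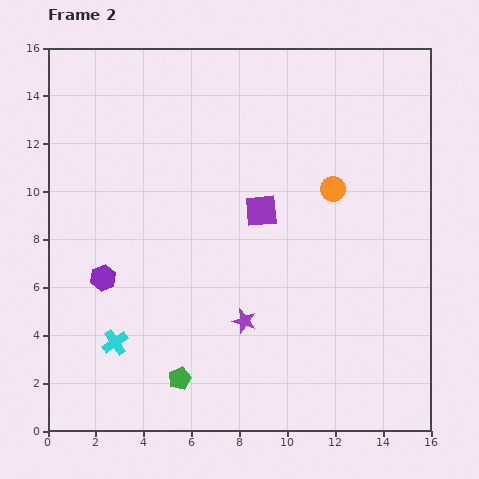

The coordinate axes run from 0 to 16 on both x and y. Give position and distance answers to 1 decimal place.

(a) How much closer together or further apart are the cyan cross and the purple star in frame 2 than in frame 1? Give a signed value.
+0.8

Distance in frame 1: 4.7. Distance in frame 2: 5.5.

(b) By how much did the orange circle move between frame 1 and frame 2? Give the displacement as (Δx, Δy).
(3.0, 2.4)

The orange circle was at (8.9, 7.7) in frame 1 and (11.9, 10.1) in frame 2.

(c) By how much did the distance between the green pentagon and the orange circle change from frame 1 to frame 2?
+5.4

Distance in frame 1: 4.8. Distance in frame 2: 10.2.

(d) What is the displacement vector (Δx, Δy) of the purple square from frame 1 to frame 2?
(-3.0, -0.2)

The purple square was at (11.9, 9.4) in frame 1 and (8.9, 9.2) in frame 2.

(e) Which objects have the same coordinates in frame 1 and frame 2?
the purple star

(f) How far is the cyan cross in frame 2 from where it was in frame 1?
0.9

The cyan cross moved from (3.5, 4.3) to (2.8, 3.7), a distance of √(0.7² + 0.6²) ≈ 0.9.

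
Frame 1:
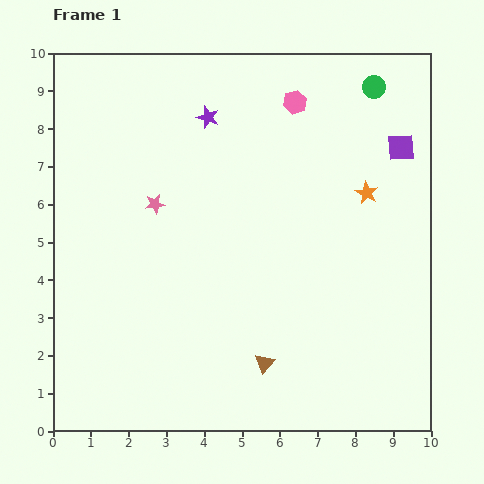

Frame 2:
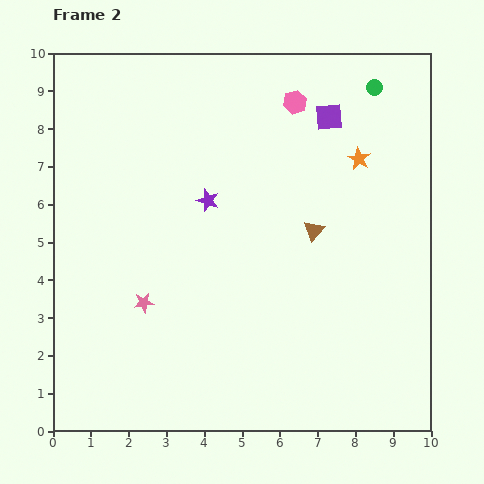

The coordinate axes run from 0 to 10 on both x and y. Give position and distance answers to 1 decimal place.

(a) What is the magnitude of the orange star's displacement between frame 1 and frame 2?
0.9

The orange star moved from (8.3, 6.3) to (8.1, 7.2), a distance of √(0.2² + 0.9²) ≈ 0.9.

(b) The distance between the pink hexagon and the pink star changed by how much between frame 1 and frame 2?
+2.0

Distance in frame 1: 4.6. Distance in frame 2: 6.6.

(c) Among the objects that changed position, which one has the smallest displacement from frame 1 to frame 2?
the orange star

(moved 0.9)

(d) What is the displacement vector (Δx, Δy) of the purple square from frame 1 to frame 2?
(-1.9, 0.8)

The purple square was at (9.2, 7.5) in frame 1 and (7.3, 8.3) in frame 2.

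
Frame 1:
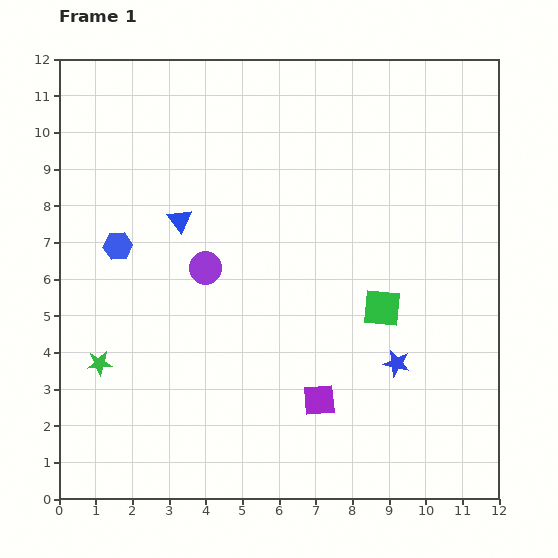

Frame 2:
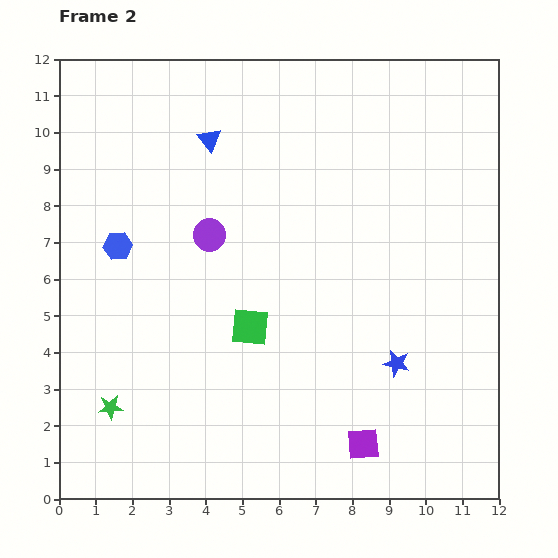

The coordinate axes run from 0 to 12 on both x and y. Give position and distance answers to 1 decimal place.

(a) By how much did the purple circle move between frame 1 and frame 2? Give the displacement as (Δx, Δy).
(0.1, 0.9)

The purple circle was at (4.0, 6.3) in frame 1 and (4.1, 7.2) in frame 2.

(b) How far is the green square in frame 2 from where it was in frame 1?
3.6

The green square moved from (8.8, 5.2) to (5.2, 4.7), a distance of √(3.6² + 0.5²) ≈ 3.6.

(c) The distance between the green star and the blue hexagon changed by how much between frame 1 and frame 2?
+1.2

Distance in frame 1: 3.2. Distance in frame 2: 4.4.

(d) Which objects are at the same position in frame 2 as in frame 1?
the blue star, the blue hexagon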